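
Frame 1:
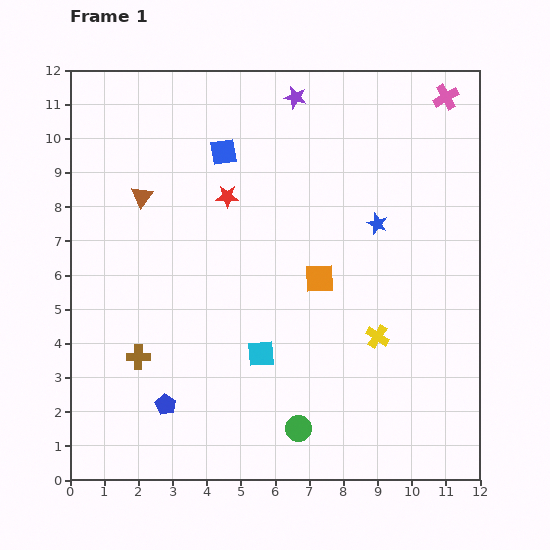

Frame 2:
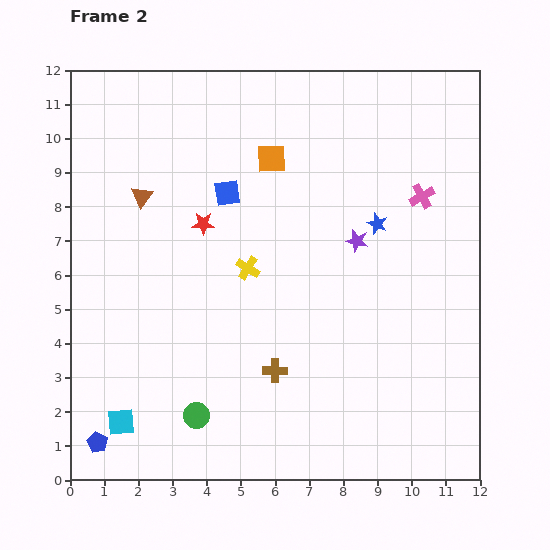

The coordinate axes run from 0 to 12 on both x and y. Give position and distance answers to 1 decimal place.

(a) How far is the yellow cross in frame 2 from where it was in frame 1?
4.3

The yellow cross moved from (9.0, 4.2) to (5.2, 6.2), a distance of √(3.8² + 2.0²) ≈ 4.3.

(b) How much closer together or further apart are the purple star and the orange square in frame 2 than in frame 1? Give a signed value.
-1.8

Distance in frame 1: 5.3. Distance in frame 2: 3.5.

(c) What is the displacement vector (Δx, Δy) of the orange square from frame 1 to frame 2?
(-1.4, 3.5)

The orange square was at (7.3, 5.9) in frame 1 and (5.9, 9.4) in frame 2.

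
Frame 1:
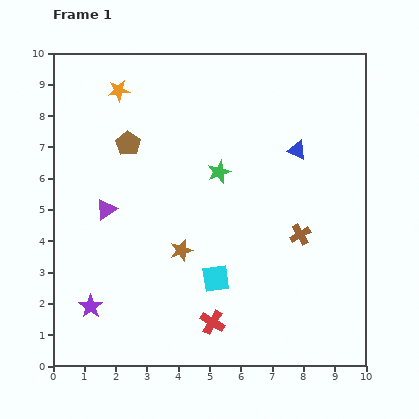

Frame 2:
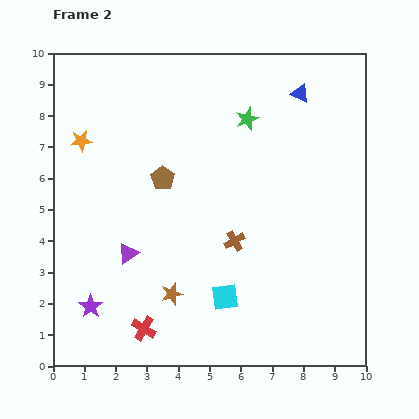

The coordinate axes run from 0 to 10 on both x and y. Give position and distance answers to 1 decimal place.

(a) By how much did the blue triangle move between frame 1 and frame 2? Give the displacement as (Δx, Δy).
(0.1, 1.8)

The blue triangle was at (7.8, 6.9) in frame 1 and (7.9, 8.7) in frame 2.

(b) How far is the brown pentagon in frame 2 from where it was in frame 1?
1.6

The brown pentagon moved from (2.4, 7.1) to (3.5, 6.0), a distance of √(1.1² + 1.1²) ≈ 1.6.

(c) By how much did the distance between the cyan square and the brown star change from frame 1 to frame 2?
+0.3

Distance in frame 1: 1.4. Distance in frame 2: 1.7.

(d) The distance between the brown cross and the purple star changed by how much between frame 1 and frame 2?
-2.0

Distance in frame 1: 7.1. Distance in frame 2: 5.1.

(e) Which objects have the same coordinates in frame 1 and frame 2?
the purple star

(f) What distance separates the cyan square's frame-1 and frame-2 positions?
0.7

The cyan square moved from (5.2, 2.8) to (5.5, 2.2), a distance of √(0.3² + 0.6²) ≈ 0.7.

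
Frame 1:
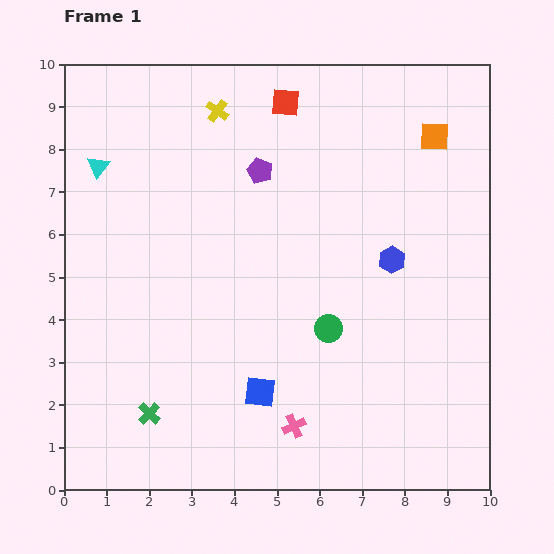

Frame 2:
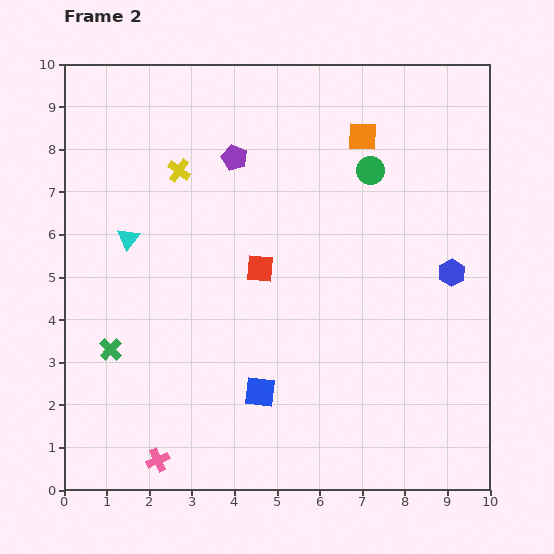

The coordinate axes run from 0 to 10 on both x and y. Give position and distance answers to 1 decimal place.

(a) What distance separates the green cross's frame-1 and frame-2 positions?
1.7

The green cross moved from (2.0, 1.8) to (1.1, 3.3), a distance of √(0.9² + 1.5²) ≈ 1.7.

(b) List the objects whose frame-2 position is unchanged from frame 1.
the blue square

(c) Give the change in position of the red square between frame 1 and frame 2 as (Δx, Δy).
(-0.6, -3.9)

The red square was at (5.2, 9.1) in frame 1 and (4.6, 5.2) in frame 2.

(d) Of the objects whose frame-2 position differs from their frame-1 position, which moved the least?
the purple pentagon

(moved 0.7)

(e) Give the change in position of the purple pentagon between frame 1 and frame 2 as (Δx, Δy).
(-0.6, 0.3)

The purple pentagon was at (4.6, 7.5) in frame 1 and (4.0, 7.8) in frame 2.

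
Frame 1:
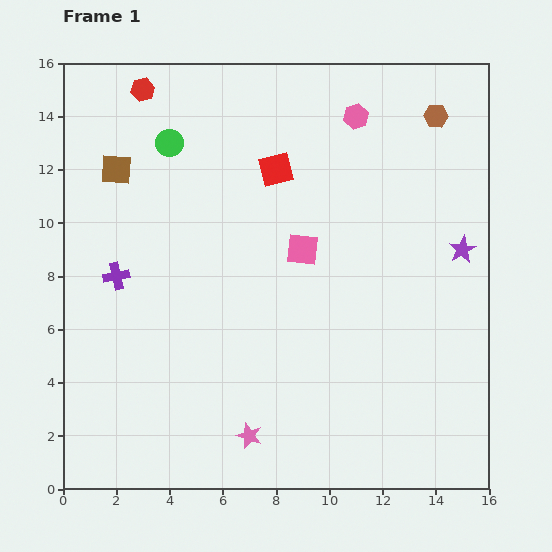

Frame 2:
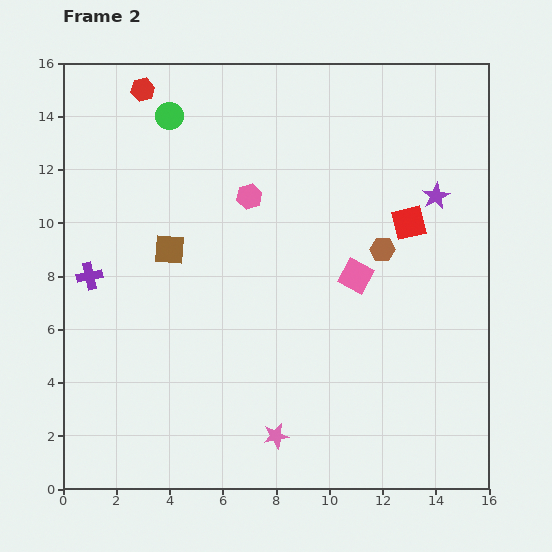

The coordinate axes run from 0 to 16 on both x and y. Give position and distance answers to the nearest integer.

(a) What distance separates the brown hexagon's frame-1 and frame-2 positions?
5

The brown hexagon moved from (14, 14) to (12, 9), a distance of √(2² + 5²) ≈ 5.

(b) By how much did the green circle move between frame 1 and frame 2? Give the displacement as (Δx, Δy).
(0, 1)

The green circle was at (4, 13) in frame 1 and (4, 14) in frame 2.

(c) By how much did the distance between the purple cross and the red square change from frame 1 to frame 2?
+5

Distance in frame 1: 7. Distance in frame 2: 12.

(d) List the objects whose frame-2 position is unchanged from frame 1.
the red hexagon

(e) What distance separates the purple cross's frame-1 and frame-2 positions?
1

The purple cross moved from (2, 8) to (1, 8), a distance of √(1² + 0²) ≈ 1.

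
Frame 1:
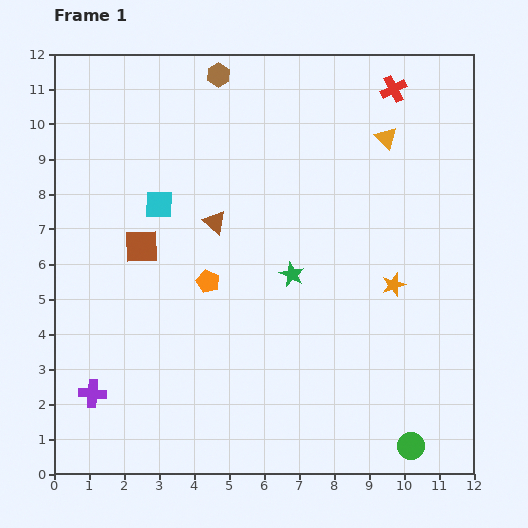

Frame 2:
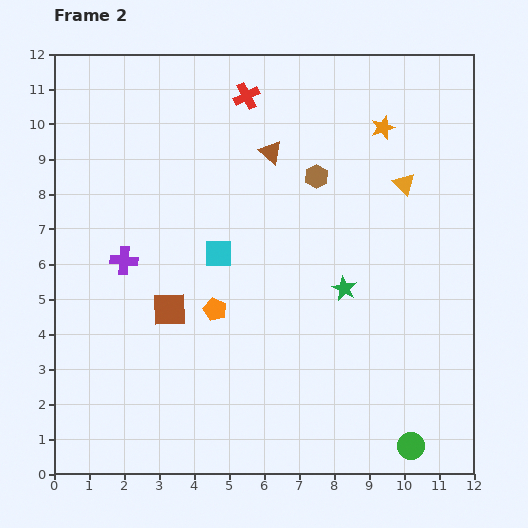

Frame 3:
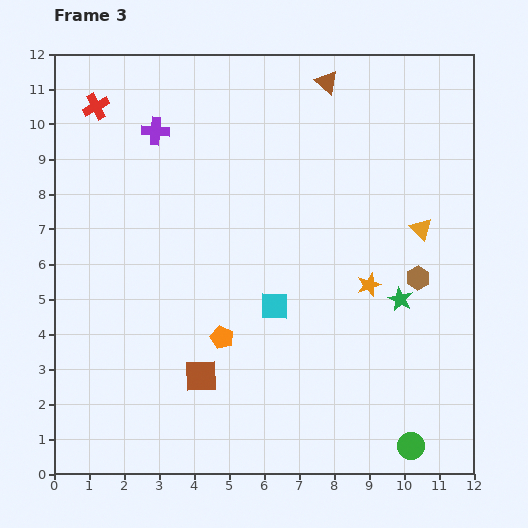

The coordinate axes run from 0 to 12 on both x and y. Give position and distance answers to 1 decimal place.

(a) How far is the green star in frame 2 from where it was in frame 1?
1.6

The green star moved from (6.8, 5.7) to (8.3, 5.3), a distance of √(1.5² + 0.4²) ≈ 1.6.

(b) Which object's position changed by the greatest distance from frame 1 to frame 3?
the red cross

(moved 8.5; next 8.1)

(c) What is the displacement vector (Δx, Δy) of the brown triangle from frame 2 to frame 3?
(1.6, 2.0)

The brown triangle was at (6.2, 9.2) in frame 2 and (7.8, 11.2) in frame 3.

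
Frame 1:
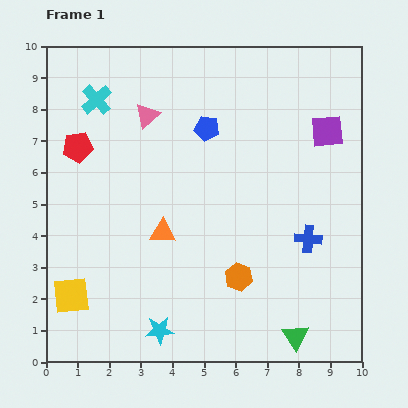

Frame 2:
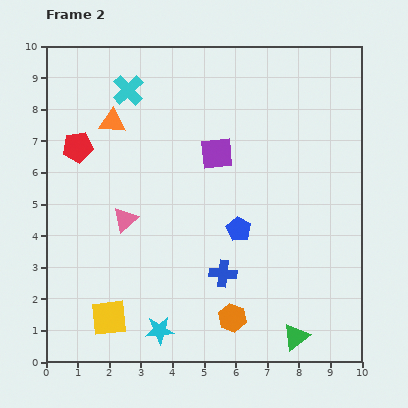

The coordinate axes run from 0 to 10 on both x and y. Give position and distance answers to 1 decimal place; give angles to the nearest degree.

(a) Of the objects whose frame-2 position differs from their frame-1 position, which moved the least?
the cyan cross

(moved 1.0)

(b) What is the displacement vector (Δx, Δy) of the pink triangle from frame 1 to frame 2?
(-0.7, -3.3)

The pink triangle was at (3.2, 7.8) in frame 1 and (2.5, 4.5) in frame 2.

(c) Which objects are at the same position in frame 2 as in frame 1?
the cyan star, the red pentagon, the green triangle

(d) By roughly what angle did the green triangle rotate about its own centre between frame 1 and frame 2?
27° clockwise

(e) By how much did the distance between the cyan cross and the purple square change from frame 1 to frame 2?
-4.0

Distance in frame 1: 7.4. Distance in frame 2: 3.4.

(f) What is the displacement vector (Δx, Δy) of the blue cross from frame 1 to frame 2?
(-2.7, -1.1)

The blue cross was at (8.3, 3.9) in frame 1 and (5.6, 2.8) in frame 2.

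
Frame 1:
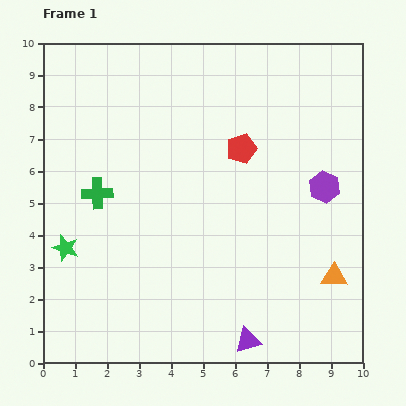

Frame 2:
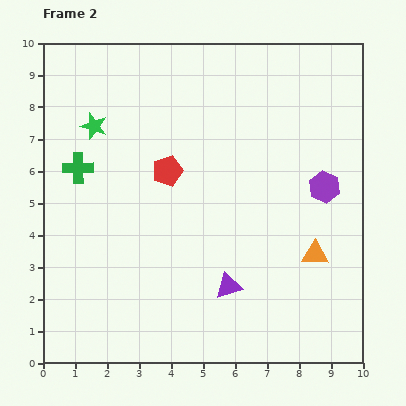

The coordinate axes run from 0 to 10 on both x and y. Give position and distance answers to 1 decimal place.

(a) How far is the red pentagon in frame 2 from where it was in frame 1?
2.4

The red pentagon moved from (6.2, 6.7) to (3.9, 6.0), a distance of √(2.3² + 0.7²) ≈ 2.4.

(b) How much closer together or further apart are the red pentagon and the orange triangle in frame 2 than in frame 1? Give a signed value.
+0.4

Distance in frame 1: 4.9. Distance in frame 2: 5.3.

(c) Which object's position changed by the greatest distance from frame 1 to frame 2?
the green star

(moved 3.9; next 2.4)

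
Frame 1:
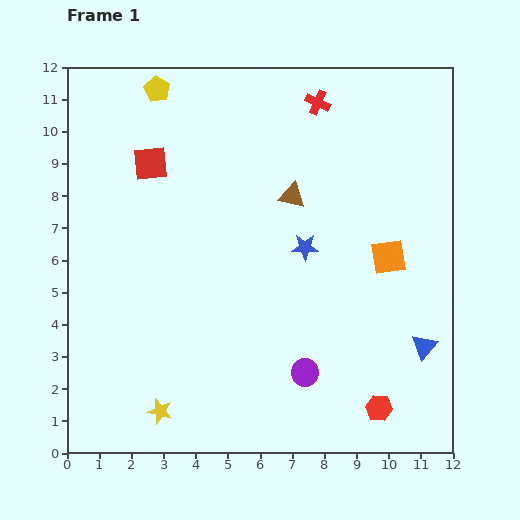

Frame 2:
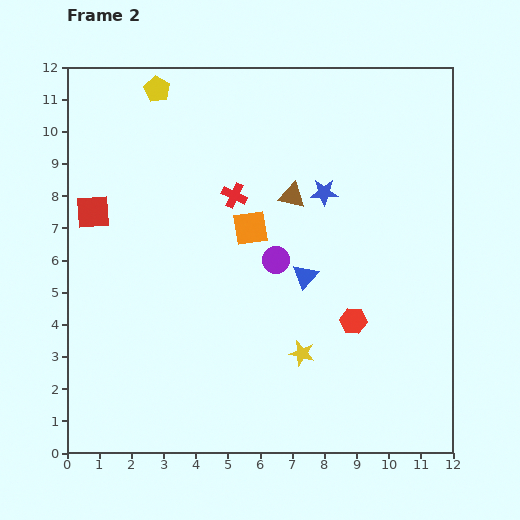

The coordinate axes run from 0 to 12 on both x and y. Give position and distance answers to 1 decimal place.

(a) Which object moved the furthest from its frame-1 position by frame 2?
the yellow star

(moved 4.8; next 4.4)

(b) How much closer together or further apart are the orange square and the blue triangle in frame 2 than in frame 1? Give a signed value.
-0.7

Distance in frame 1: 3.0. Distance in frame 2: 2.3.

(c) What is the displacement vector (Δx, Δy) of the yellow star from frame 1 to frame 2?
(4.4, 1.8)

The yellow star was at (2.9, 1.3) in frame 1 and (7.3, 3.1) in frame 2.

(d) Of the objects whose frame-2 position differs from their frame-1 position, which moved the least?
the blue star

(moved 1.8)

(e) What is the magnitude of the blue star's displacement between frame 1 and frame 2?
1.8

The blue star moved from (7.4, 6.4) to (8.0, 8.1), a distance of √(0.6² + 1.7²) ≈ 1.8.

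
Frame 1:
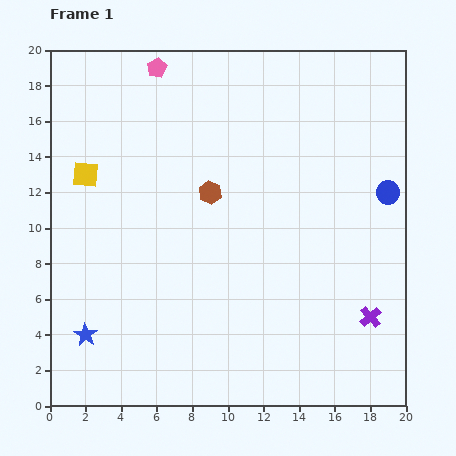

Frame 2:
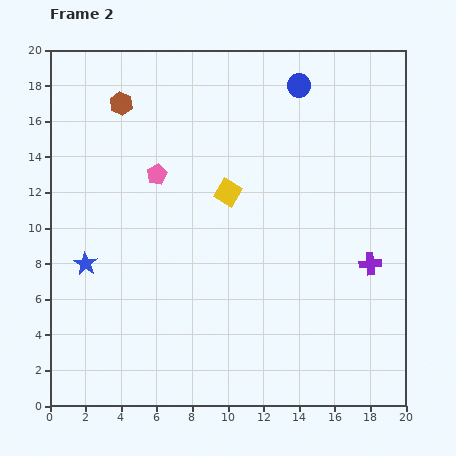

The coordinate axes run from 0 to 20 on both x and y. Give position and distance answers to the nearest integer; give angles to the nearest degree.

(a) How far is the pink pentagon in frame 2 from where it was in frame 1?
6

The pink pentagon moved from (6, 19) to (6, 13), a distance of √(0² + 6²) ≈ 6.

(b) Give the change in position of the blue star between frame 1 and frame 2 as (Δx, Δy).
(0, 4)

The blue star was at (2, 4) in frame 1 and (2, 8) in frame 2.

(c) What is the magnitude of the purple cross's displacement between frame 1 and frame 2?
3

The purple cross moved from (18, 5) to (18, 8), a distance of √(0² + 3²) ≈ 3.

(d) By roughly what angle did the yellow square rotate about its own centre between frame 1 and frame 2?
24° clockwise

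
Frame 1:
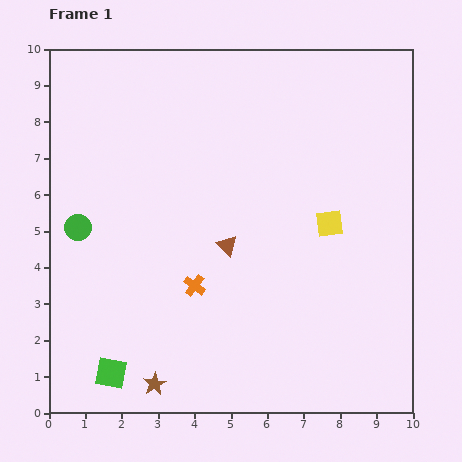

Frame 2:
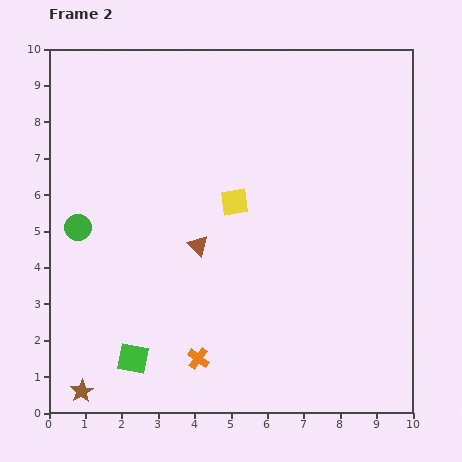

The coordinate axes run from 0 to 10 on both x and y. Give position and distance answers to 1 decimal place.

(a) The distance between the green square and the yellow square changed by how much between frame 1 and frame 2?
-2.2

Distance in frame 1: 7.3. Distance in frame 2: 5.1.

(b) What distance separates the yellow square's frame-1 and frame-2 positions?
2.7

The yellow square moved from (7.7, 5.2) to (5.1, 5.8), a distance of √(2.6² + 0.6²) ≈ 2.7.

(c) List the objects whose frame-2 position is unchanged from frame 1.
the green circle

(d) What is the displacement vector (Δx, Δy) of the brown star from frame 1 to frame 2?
(-2.0, -0.2)

The brown star was at (2.9, 0.8) in frame 1 and (0.9, 0.6) in frame 2.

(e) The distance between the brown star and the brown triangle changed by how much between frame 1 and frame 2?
+0.8

Distance in frame 1: 4.3. Distance in frame 2: 5.1.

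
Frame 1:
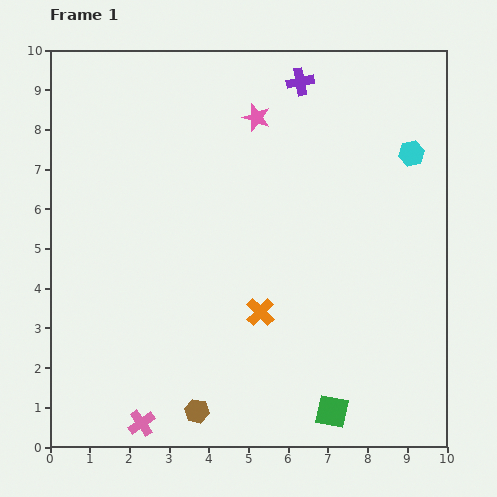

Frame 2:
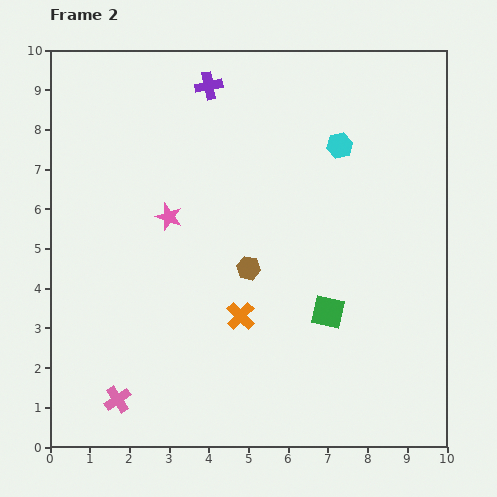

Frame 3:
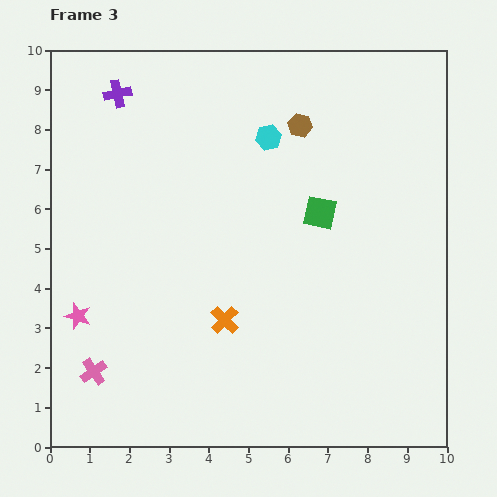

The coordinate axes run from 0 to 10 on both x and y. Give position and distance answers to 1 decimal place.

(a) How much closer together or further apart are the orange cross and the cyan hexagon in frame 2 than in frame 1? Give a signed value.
-0.5

Distance in frame 1: 5.5. Distance in frame 2: 5.0.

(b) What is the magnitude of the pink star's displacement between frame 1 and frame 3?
6.7

The pink star moved from (5.2, 8.3) to (0.7, 3.3), a distance of √(4.5² + 5.0²) ≈ 6.7.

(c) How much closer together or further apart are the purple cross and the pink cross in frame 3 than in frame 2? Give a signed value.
-1.2

Distance in frame 2: 8.2. Distance in frame 3: 7.0.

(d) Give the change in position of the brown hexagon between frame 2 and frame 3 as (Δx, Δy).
(1.3, 3.6)

The brown hexagon was at (5.0, 4.5) in frame 2 and (6.3, 8.1) in frame 3.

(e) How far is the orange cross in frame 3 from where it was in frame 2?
0.4

The orange cross moved from (4.8, 3.3) to (4.4, 3.2), a distance of √(0.4² + 0.1²) ≈ 0.4.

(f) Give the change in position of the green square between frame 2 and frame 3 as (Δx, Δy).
(-0.2, 2.5)

The green square was at (7.0, 3.4) in frame 2 and (6.8, 5.9) in frame 3.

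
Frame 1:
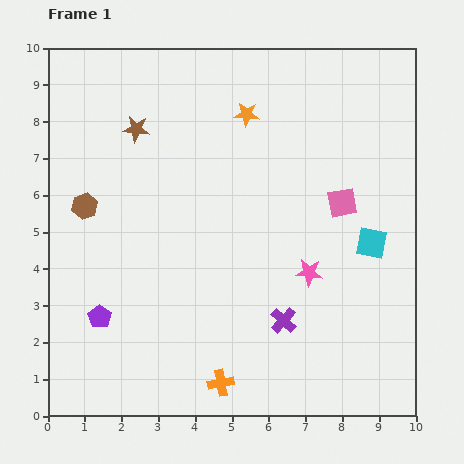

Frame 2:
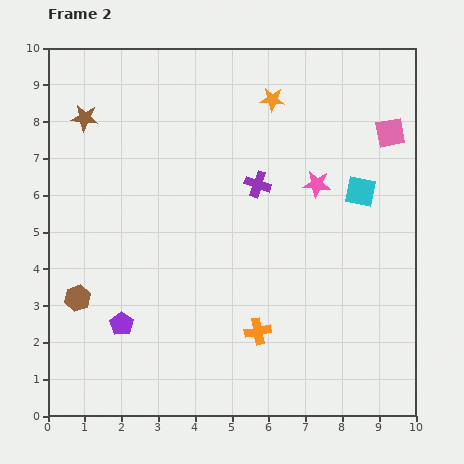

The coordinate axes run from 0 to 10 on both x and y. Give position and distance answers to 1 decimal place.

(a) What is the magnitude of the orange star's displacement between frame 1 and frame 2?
0.8

The orange star moved from (5.4, 8.2) to (6.1, 8.6), a distance of √(0.7² + 0.4²) ≈ 0.8.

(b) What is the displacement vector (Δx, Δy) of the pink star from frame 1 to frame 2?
(0.2, 2.4)

The pink star was at (7.1, 3.9) in frame 1 and (7.3, 6.3) in frame 2.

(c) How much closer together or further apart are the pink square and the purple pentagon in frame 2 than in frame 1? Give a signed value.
+1.7

Distance in frame 1: 7.3. Distance in frame 2: 9.0.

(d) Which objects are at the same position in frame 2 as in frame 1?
none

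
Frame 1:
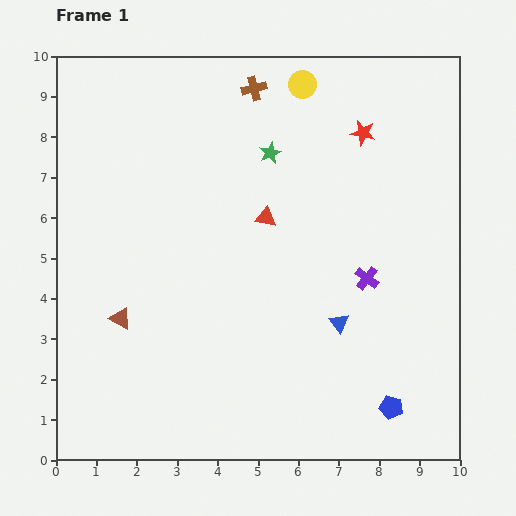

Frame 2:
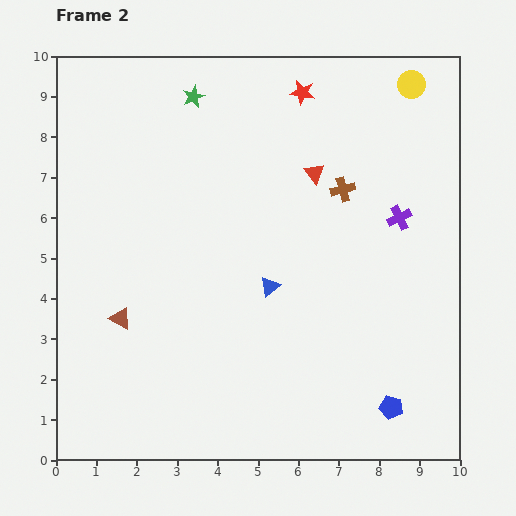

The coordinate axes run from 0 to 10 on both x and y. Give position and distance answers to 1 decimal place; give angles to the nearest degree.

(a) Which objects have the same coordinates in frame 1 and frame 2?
the brown triangle, the blue pentagon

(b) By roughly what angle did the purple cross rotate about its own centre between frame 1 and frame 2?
28° clockwise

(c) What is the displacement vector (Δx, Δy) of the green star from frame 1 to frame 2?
(-1.9, 1.4)

The green star was at (5.3, 7.6) in frame 1 and (3.4, 9.0) in frame 2.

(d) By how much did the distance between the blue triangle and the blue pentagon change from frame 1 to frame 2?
+1.7

Distance in frame 1: 2.5. Distance in frame 2: 4.2.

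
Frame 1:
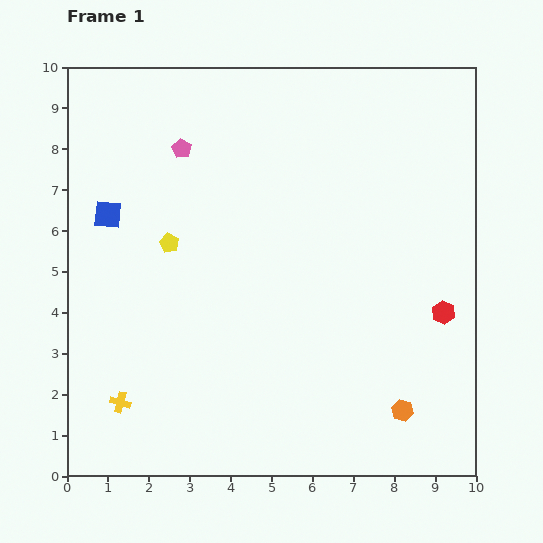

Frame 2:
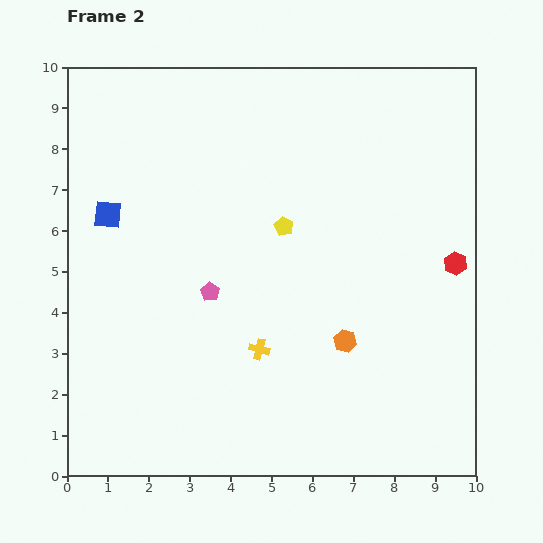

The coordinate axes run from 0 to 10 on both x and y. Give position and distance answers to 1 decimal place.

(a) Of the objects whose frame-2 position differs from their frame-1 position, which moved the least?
the red hexagon

(moved 1.2)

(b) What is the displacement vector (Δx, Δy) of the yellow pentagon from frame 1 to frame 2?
(2.8, 0.4)

The yellow pentagon was at (2.5, 5.7) in frame 1 and (5.3, 6.1) in frame 2.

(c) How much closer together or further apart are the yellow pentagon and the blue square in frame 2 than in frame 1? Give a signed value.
+2.6

Distance in frame 1: 1.7. Distance in frame 2: 4.3.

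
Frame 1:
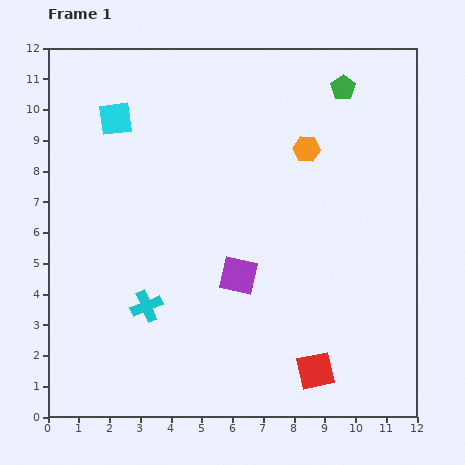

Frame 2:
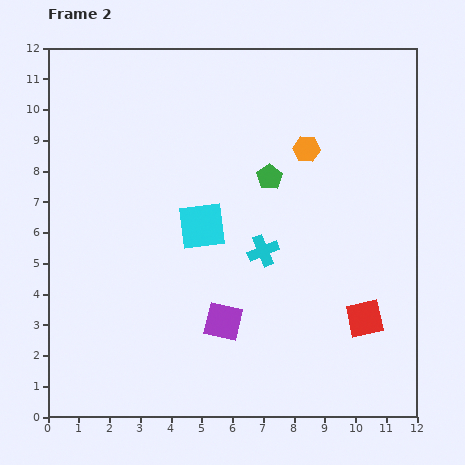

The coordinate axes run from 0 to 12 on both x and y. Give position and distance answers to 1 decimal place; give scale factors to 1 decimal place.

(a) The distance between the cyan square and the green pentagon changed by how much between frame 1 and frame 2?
-4.8

Distance in frame 1: 7.5. Distance in frame 2: 2.7.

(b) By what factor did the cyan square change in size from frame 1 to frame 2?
1.4×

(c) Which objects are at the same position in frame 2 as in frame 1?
the orange hexagon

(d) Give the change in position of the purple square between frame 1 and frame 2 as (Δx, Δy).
(-0.5, -1.5)

The purple square was at (6.2, 4.6) in frame 1 and (5.7, 3.1) in frame 2.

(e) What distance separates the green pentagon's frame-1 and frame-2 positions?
3.8

The green pentagon moved from (9.6, 10.7) to (7.2, 7.8), a distance of √(2.4² + 2.9²) ≈ 3.8.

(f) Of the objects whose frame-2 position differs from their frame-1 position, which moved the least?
the purple square

(moved 1.6)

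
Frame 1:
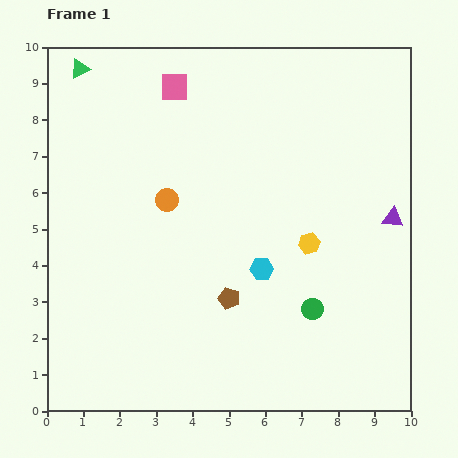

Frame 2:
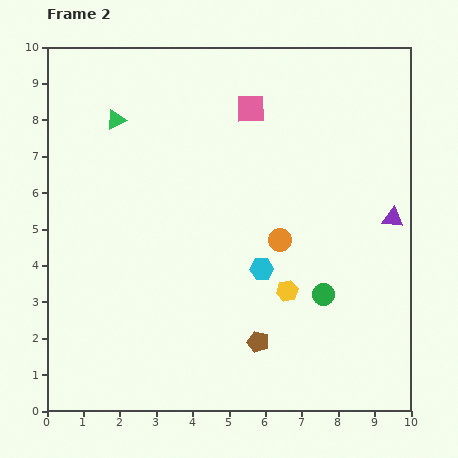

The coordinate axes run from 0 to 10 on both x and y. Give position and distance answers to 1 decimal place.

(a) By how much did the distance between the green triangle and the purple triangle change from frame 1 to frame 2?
-1.4

Distance in frame 1: 9.5. Distance in frame 2: 8.1.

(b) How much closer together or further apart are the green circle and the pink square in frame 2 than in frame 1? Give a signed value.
-1.7

Distance in frame 1: 7.2. Distance in frame 2: 5.5.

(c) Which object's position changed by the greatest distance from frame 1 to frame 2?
the orange circle

(moved 3.3; next 2.2)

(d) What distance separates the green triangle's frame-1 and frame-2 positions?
1.7

The green triangle moved from (0.9, 9.4) to (1.9, 8.0), a distance of √(1.0² + 1.4²) ≈ 1.7.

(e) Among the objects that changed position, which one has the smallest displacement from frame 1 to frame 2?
the green circle

(moved 0.5)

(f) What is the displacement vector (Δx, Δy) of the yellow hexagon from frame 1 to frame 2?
(-0.6, -1.3)

The yellow hexagon was at (7.2, 4.6) in frame 1 and (6.6, 3.3) in frame 2.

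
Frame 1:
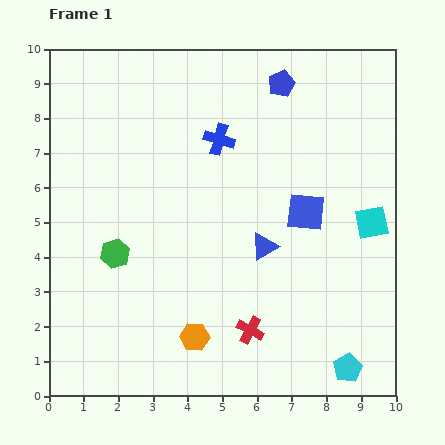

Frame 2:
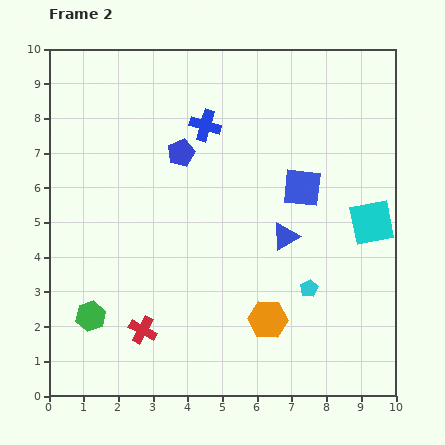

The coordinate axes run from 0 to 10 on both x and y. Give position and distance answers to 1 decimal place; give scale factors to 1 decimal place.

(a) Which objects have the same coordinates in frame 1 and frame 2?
the cyan square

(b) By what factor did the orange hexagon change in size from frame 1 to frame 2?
1.3×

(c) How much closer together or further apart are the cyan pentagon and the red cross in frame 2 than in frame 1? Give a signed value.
+1.9

Distance in frame 1: 3.0. Distance in frame 2: 4.9.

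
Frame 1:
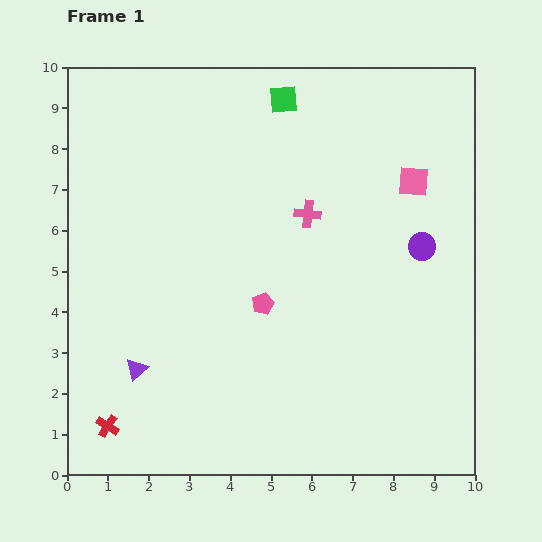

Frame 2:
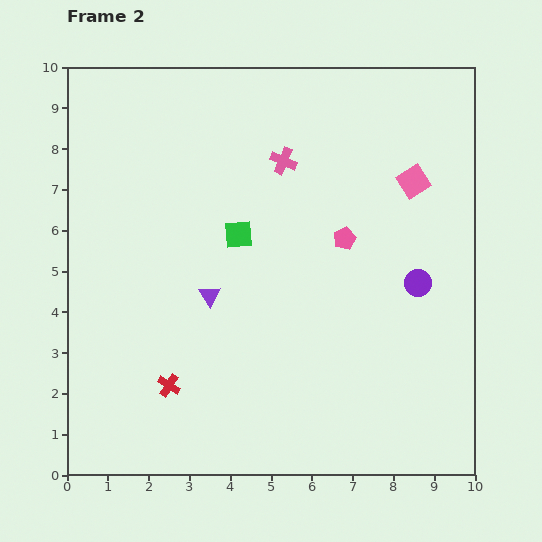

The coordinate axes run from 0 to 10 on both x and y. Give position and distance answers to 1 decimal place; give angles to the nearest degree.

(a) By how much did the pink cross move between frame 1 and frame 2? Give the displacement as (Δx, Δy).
(-0.6, 1.3)

The pink cross was at (5.9, 6.4) in frame 1 and (5.3, 7.7) in frame 2.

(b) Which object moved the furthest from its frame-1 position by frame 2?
the green square

(moved 3.5; next 2.6)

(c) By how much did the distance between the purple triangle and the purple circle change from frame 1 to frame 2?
-2.5

Distance in frame 1: 7.6. Distance in frame 2: 5.1.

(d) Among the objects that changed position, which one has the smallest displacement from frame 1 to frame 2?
the purple circle

(moved 0.9)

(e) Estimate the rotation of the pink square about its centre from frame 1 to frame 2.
36° counter-clockwise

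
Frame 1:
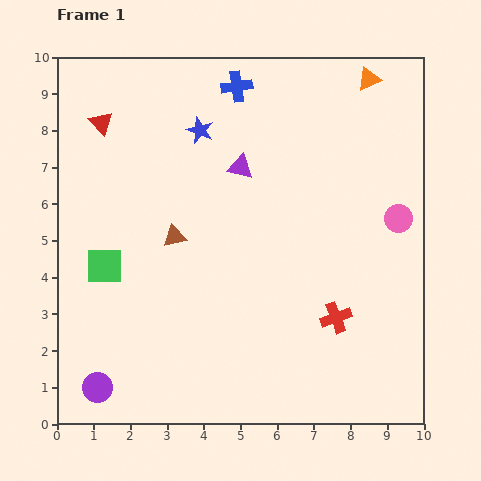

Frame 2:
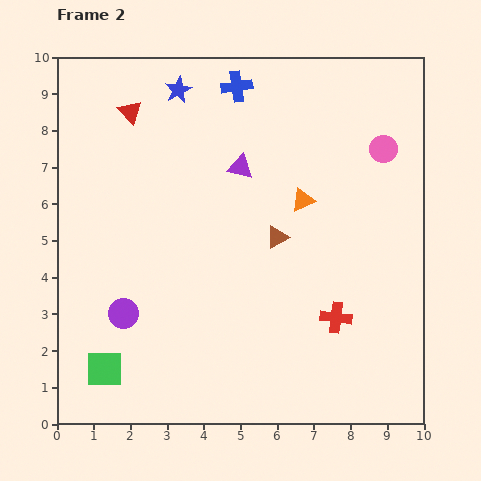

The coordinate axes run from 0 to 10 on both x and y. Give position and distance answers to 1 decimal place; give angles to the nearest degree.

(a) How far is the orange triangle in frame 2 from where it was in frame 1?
3.8

The orange triangle moved from (8.5, 9.4) to (6.7, 6.1), a distance of √(1.8² + 3.3²) ≈ 3.8.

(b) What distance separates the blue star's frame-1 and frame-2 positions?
1.3

The blue star moved from (3.9, 8.0) to (3.3, 9.1), a distance of √(0.6² + 1.1²) ≈ 1.3.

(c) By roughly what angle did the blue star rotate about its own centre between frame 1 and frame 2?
23° clockwise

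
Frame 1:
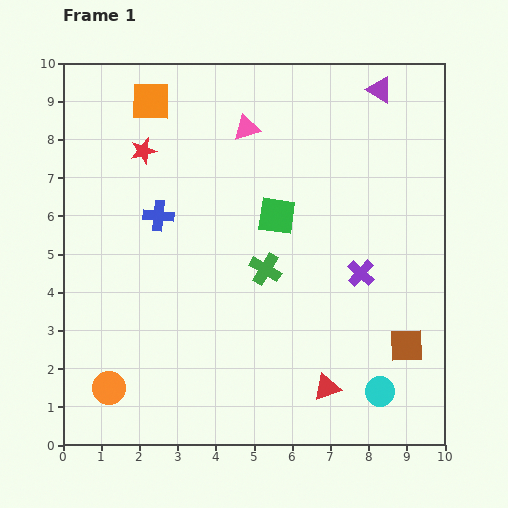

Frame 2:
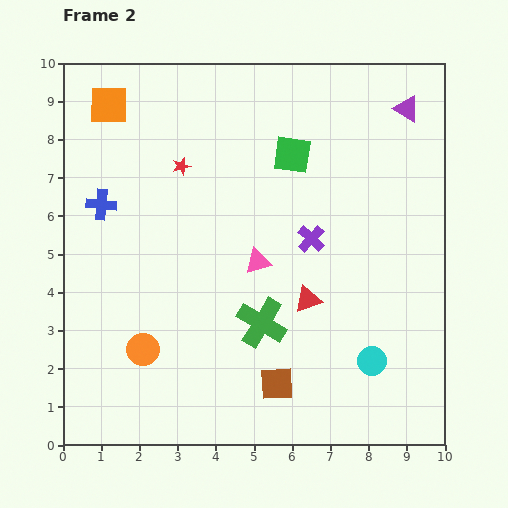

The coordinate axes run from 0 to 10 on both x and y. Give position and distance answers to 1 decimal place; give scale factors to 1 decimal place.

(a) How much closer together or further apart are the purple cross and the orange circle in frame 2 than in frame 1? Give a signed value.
-1.9

Distance in frame 1: 7.2. Distance in frame 2: 5.3.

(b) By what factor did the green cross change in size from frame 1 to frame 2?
1.6×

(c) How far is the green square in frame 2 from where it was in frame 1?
1.6

The green square moved from (5.6, 6.0) to (6.0, 7.6), a distance of √(0.4² + 1.6²) ≈ 1.6.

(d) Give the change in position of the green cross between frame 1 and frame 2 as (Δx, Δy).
(-0.1, -1.4)

The green cross was at (5.3, 4.6) in frame 1 and (5.2, 3.2) in frame 2.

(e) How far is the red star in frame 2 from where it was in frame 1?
1.1

The red star moved from (2.1, 7.7) to (3.1, 7.3), a distance of √(1.0² + 0.4²) ≈ 1.1.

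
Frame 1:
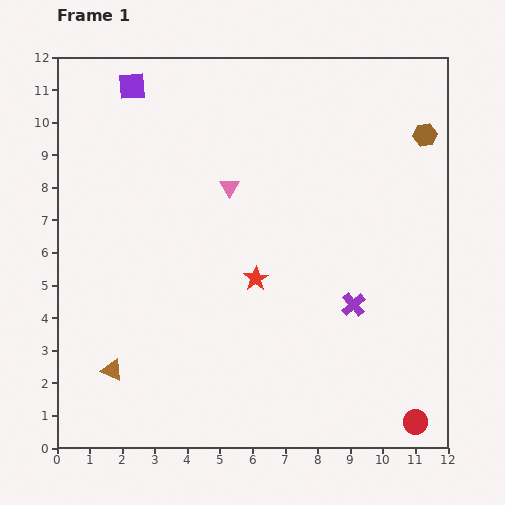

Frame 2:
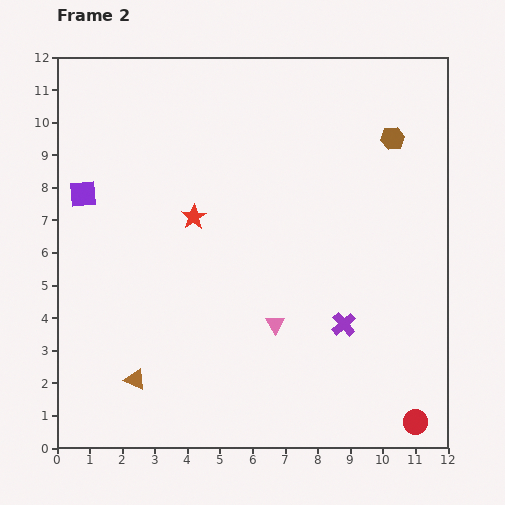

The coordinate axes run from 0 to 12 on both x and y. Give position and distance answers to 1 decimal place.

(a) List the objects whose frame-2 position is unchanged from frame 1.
the red circle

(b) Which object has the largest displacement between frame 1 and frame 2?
the pink triangle

(moved 4.4; next 3.6)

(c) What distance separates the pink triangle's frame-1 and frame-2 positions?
4.4

The pink triangle moved from (5.3, 8.0) to (6.7, 3.8), a distance of √(1.4² + 4.2²) ≈ 4.4.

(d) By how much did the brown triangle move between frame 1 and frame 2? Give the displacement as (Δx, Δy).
(0.7, -0.3)

The brown triangle was at (1.7, 2.4) in frame 1 and (2.4, 2.1) in frame 2.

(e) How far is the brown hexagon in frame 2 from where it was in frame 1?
1.0

The brown hexagon moved from (11.3, 9.6) to (10.3, 9.5), a distance of √(1.0² + 0.1²) ≈ 1.0.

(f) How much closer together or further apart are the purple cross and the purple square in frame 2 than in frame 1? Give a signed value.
-0.6

Distance in frame 1: 9.5. Distance in frame 2: 8.9.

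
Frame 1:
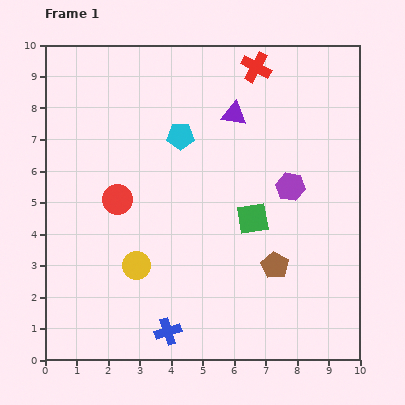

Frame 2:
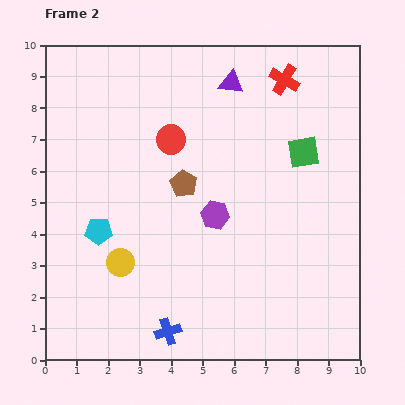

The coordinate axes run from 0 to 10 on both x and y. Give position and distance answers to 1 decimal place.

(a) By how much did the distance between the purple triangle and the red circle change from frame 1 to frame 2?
-2.0

Distance in frame 1: 4.6. Distance in frame 2: 2.6.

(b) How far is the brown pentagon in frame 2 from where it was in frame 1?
3.9

The brown pentagon moved from (7.3, 3.0) to (4.4, 5.6), a distance of √(2.9² + 2.6²) ≈ 3.9.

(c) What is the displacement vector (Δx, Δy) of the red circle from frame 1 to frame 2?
(1.7, 1.9)

The red circle was at (2.3, 5.1) in frame 1 and (4.0, 7.0) in frame 2.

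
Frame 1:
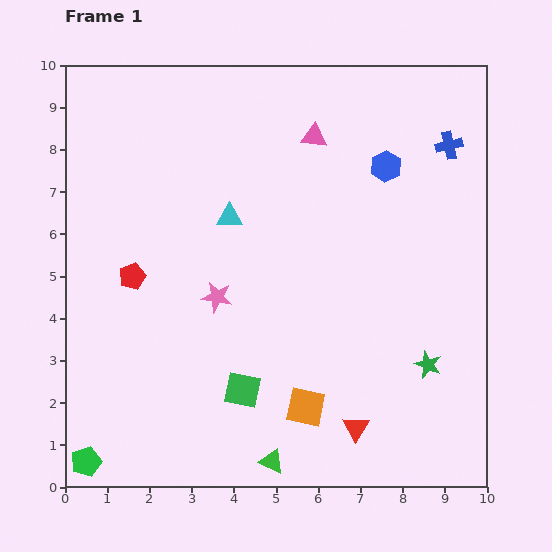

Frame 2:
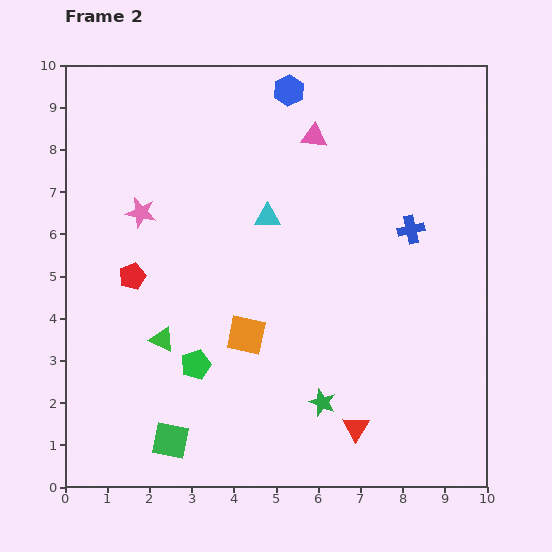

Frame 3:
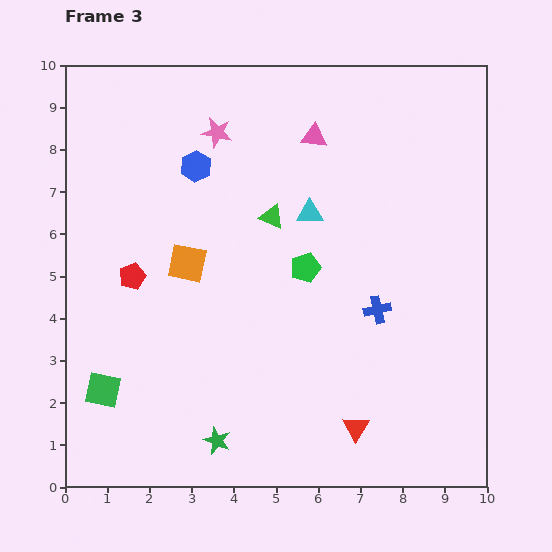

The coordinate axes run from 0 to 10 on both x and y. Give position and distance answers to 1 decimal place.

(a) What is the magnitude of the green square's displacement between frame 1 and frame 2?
2.1

The green square moved from (4.2, 2.3) to (2.5, 1.1), a distance of √(1.7² + 1.2²) ≈ 2.1.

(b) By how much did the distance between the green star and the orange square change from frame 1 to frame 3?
+1.2

Distance in frame 1: 3.1. Distance in frame 3: 4.3.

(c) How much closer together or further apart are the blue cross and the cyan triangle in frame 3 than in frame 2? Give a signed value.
-0.6

Distance in frame 2: 3.4. Distance in frame 3: 2.8.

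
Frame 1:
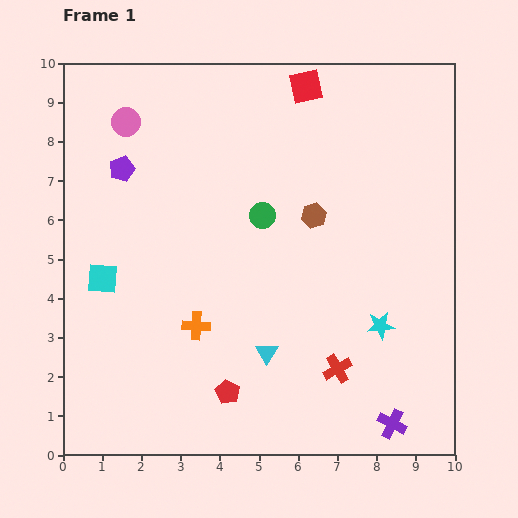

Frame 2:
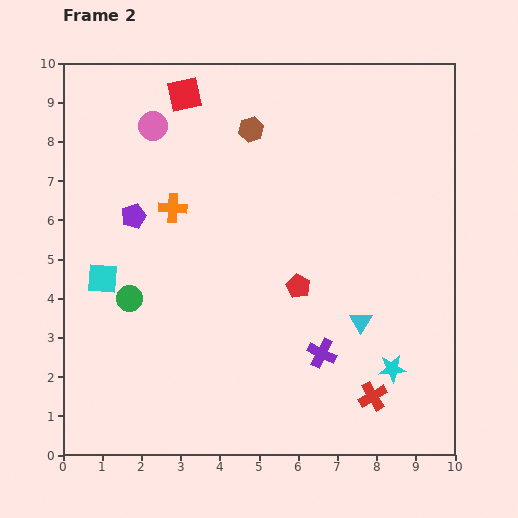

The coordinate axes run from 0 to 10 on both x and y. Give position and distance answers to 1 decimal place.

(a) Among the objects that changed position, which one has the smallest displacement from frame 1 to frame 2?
the pink circle

(moved 0.7)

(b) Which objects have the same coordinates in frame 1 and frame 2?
the cyan square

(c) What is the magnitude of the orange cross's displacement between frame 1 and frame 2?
3.1

The orange cross moved from (3.4, 3.3) to (2.8, 6.3), a distance of √(0.6² + 3.0²) ≈ 3.1.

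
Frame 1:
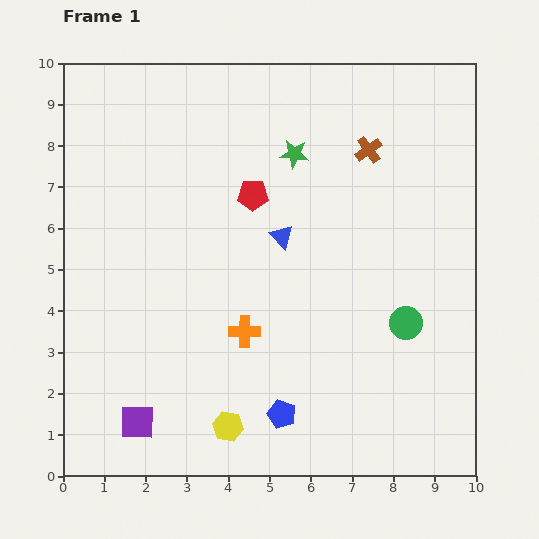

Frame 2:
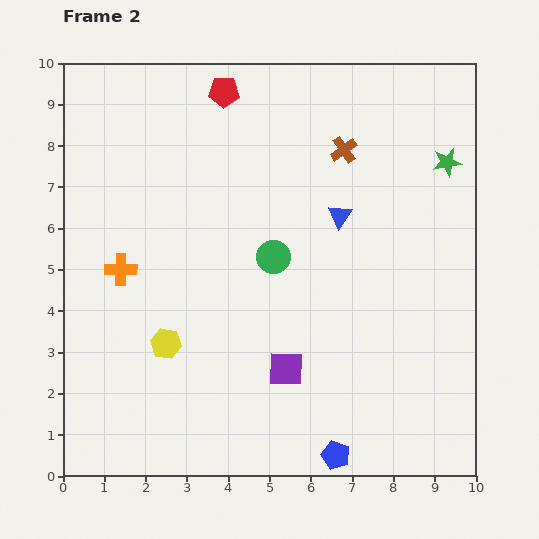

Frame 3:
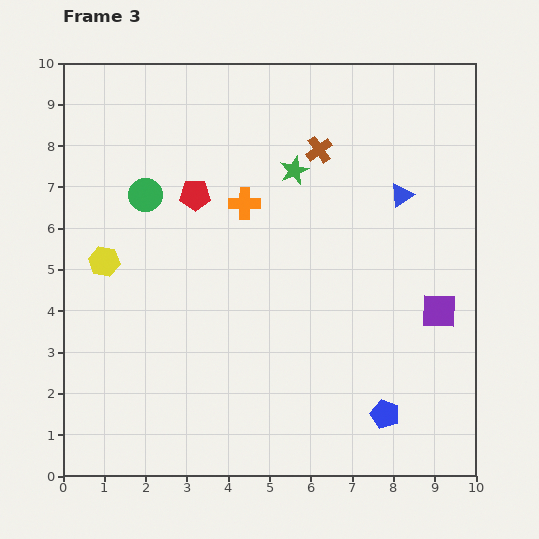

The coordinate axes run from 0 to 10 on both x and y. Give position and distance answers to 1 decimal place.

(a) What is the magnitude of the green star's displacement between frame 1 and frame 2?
3.7

The green star moved from (5.6, 7.8) to (9.3, 7.6), a distance of √(3.7² + 0.2²) ≈ 3.7.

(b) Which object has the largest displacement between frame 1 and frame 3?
the purple square

(moved 7.8; next 7.0)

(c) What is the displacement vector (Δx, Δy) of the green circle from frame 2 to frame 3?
(-3.1, 1.5)

The green circle was at (5.1, 5.3) in frame 2 and (2.0, 6.8) in frame 3.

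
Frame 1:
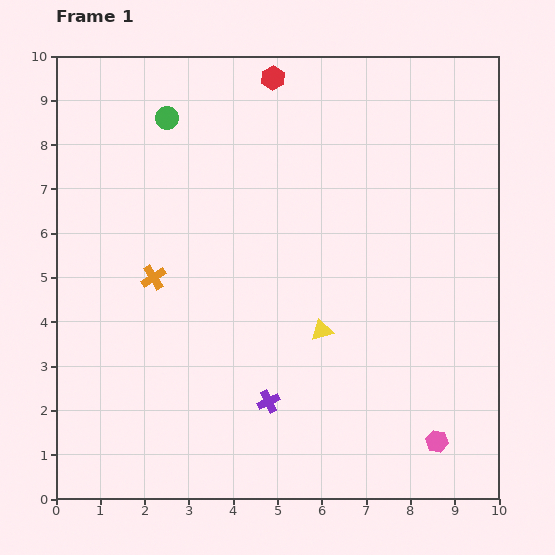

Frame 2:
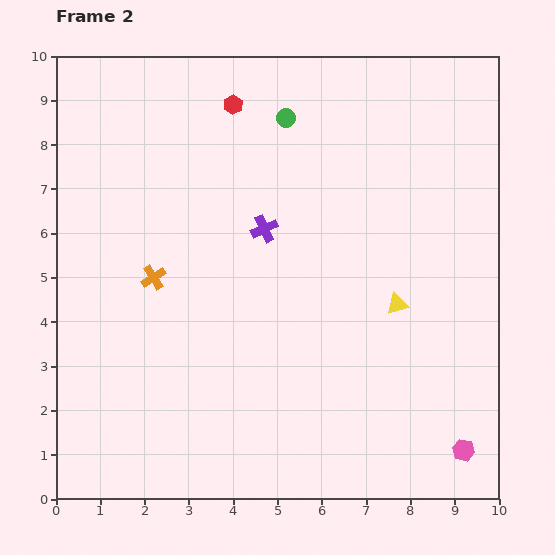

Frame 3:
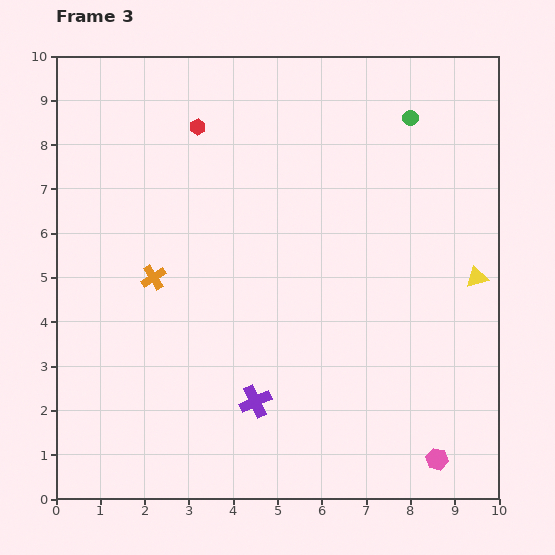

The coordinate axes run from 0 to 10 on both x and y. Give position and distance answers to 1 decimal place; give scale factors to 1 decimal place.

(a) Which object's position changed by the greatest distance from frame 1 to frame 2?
the purple cross

(moved 3.9; next 2.7)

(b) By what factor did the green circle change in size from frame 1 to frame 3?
0.7×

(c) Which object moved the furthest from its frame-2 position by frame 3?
the purple cross

(moved 3.9; next 2.8)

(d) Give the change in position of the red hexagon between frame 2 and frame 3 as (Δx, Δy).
(-0.8, -0.5)

The red hexagon was at (4.0, 8.9) in frame 2 and (3.2, 8.4) in frame 3.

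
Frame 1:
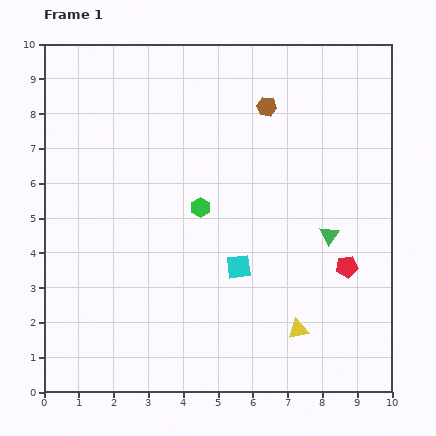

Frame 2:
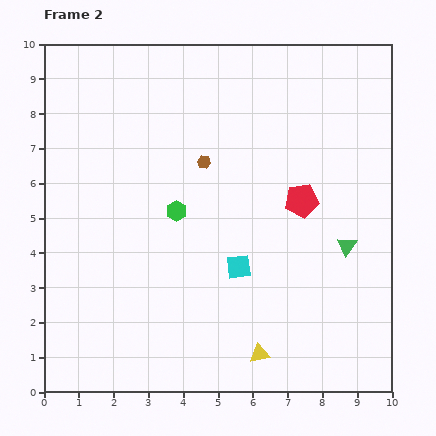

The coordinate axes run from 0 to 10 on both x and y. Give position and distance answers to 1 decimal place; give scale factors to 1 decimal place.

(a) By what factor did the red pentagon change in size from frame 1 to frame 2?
1.5×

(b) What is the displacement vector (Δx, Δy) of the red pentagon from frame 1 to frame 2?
(-1.3, 1.9)

The red pentagon was at (8.7, 3.6) in frame 1 and (7.4, 5.5) in frame 2.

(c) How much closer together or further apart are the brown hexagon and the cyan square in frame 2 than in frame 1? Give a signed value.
-1.5

Distance in frame 1: 4.7. Distance in frame 2: 3.2.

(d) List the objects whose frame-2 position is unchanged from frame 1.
the cyan square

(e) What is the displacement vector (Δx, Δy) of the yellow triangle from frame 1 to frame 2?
(-1.1, -0.7)

The yellow triangle was at (7.3, 1.8) in frame 1 and (6.2, 1.1) in frame 2.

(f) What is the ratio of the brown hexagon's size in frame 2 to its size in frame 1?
0.7×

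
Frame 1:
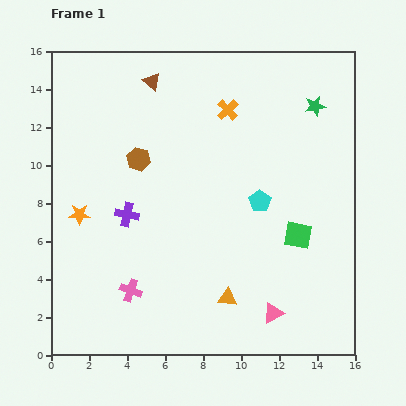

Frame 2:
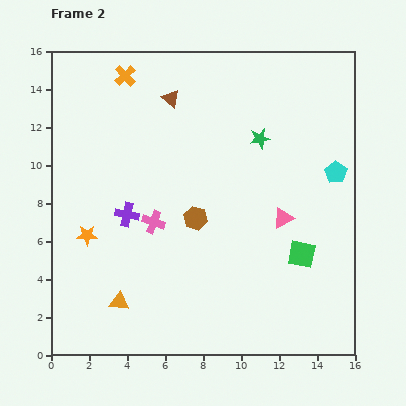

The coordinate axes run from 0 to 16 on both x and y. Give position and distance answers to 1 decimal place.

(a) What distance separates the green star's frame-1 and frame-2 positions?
3.4

The green star moved from (13.9, 13.1) to (11.0, 11.4), a distance of √(2.9² + 1.7²) ≈ 3.4.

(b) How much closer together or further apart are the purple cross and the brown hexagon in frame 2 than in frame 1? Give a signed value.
+0.6

Distance in frame 1: 3.0. Distance in frame 2: 3.6.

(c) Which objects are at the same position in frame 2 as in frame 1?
the purple cross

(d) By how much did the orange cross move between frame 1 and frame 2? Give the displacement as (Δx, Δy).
(-5.4, 1.8)

The orange cross was at (9.3, 12.9) in frame 1 and (3.9, 14.7) in frame 2.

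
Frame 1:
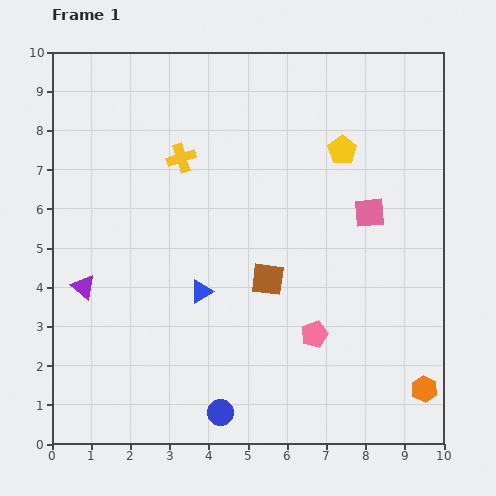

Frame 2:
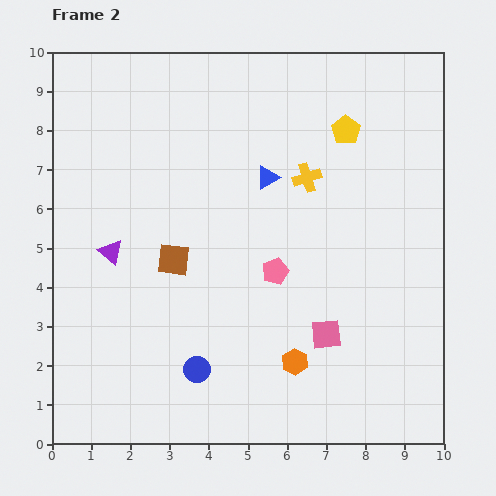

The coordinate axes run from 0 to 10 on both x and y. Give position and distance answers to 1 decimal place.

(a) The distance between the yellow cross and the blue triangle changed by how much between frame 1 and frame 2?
-2.4

Distance in frame 1: 3.4. Distance in frame 2: 1.0.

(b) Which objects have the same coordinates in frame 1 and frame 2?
none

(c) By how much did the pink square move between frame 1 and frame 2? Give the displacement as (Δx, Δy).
(-1.1, -3.1)

The pink square was at (8.1, 5.9) in frame 1 and (7.0, 2.8) in frame 2.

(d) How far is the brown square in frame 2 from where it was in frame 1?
2.5

The brown square moved from (5.5, 4.2) to (3.1, 4.7), a distance of √(2.4² + 0.5²) ≈ 2.5.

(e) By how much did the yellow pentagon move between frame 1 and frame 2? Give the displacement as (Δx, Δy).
(0.1, 0.5)

The yellow pentagon was at (7.4, 7.5) in frame 1 and (7.5, 8.0) in frame 2.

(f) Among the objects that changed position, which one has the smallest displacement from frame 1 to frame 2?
the yellow pentagon

(moved 0.5)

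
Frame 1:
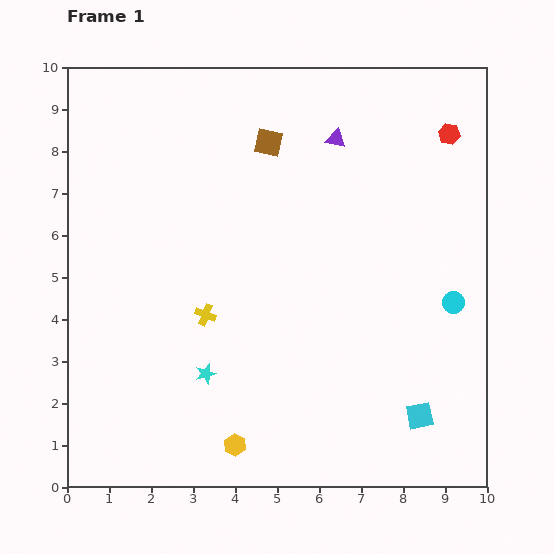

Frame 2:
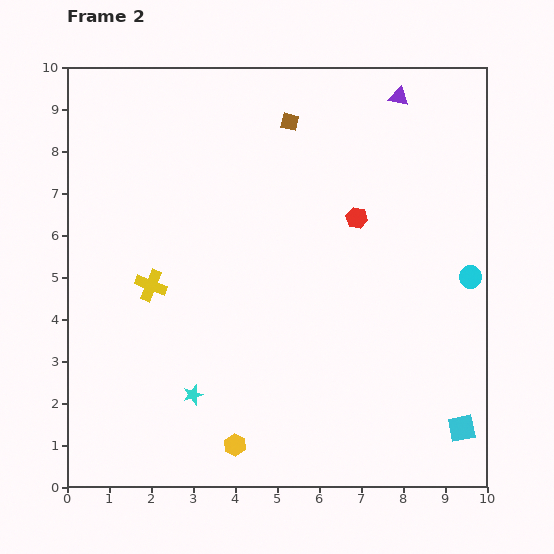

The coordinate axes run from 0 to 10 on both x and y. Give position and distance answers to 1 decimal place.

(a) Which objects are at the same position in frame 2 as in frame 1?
the yellow hexagon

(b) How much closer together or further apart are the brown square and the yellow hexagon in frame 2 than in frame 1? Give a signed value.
+0.6

Distance in frame 1: 7.2. Distance in frame 2: 7.8.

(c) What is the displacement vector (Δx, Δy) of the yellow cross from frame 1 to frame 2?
(-1.3, 0.7)

The yellow cross was at (3.3, 4.1) in frame 1 and (2.0, 4.8) in frame 2.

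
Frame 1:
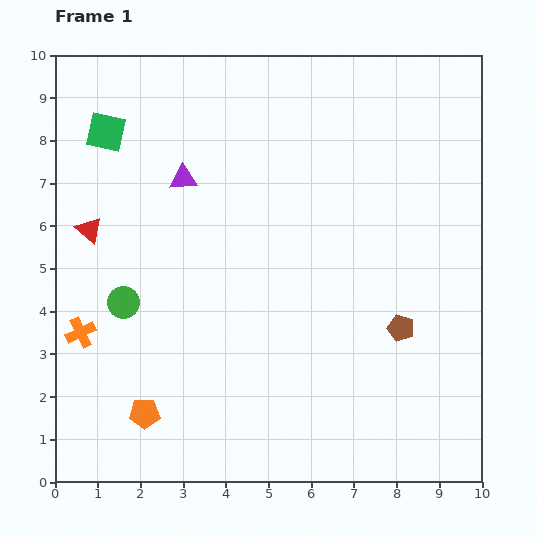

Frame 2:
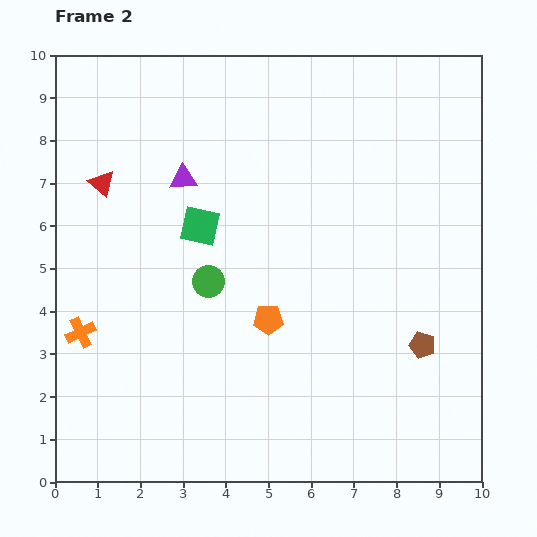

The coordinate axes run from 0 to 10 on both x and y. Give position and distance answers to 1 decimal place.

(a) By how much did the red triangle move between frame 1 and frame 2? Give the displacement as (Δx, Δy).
(0.3, 1.1)

The red triangle was at (0.8, 5.9) in frame 1 and (1.1, 7.0) in frame 2.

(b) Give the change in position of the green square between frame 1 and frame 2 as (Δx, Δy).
(2.2, -2.2)

The green square was at (1.2, 8.2) in frame 1 and (3.4, 6.0) in frame 2.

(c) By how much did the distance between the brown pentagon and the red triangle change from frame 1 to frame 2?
+0.7

Distance in frame 1: 7.7. Distance in frame 2: 8.4.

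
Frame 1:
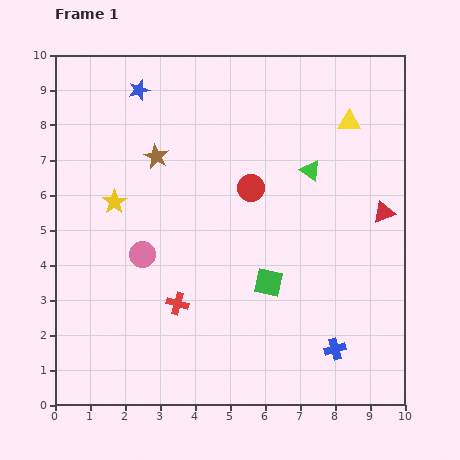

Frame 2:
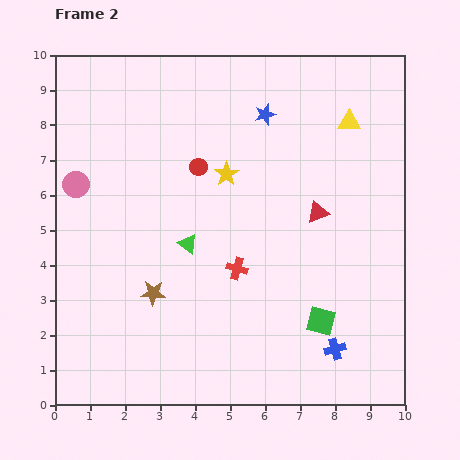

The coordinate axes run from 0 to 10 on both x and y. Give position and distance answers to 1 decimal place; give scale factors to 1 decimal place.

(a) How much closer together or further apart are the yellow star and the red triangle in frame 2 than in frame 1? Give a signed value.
-4.9

Distance in frame 1: 7.7. Distance in frame 2: 2.8.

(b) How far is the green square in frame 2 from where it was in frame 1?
1.9

The green square moved from (6.1, 3.5) to (7.6, 2.4), a distance of √(1.5² + 1.1²) ≈ 1.9.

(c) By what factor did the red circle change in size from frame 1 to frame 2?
0.7×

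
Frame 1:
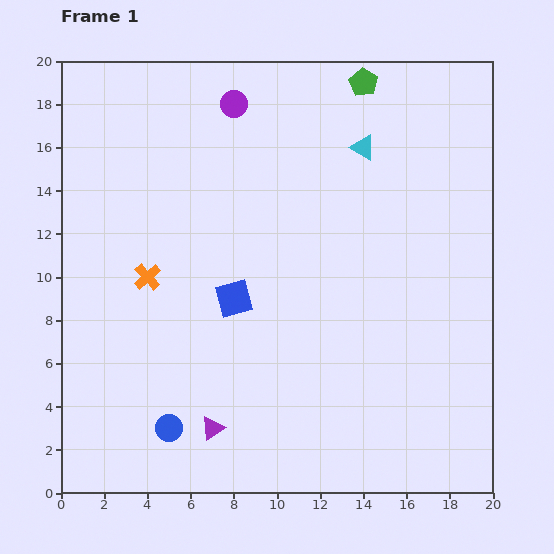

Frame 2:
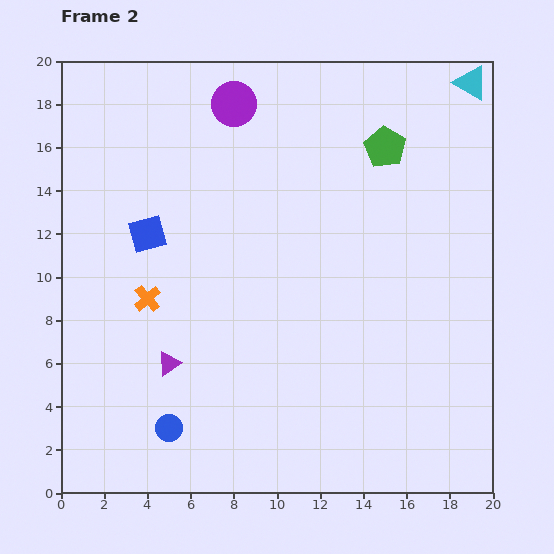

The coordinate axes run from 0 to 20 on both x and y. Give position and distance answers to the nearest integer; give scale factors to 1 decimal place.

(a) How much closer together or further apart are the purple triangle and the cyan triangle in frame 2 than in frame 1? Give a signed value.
+4

Distance in frame 1: 15. Distance in frame 2: 19.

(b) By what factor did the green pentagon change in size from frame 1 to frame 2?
1.5×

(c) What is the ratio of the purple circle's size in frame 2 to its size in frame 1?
1.7×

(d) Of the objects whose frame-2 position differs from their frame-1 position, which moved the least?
the orange cross

(moved 1)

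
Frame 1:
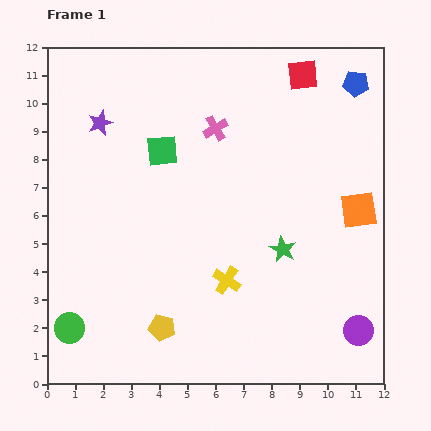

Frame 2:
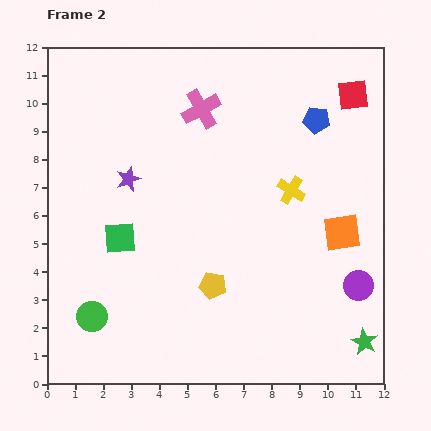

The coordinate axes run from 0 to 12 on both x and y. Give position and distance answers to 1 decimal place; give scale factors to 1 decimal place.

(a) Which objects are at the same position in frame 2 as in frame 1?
none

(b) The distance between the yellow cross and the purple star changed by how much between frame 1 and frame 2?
-1.4

Distance in frame 1: 7.2. Distance in frame 2: 5.8.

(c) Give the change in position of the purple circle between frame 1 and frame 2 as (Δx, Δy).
(0.0, 1.6)

The purple circle was at (11.1, 1.9) in frame 1 and (11.1, 3.5) in frame 2.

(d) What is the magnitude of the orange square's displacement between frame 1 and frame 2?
1.0

The orange square moved from (11.1, 6.2) to (10.5, 5.4), a distance of √(0.6² + 0.8²) ≈ 1.0.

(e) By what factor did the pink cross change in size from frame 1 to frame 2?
1.5×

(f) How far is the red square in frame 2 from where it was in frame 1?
1.9

The red square moved from (9.1, 11.0) to (10.9, 10.3), a distance of √(1.8² + 0.7²) ≈ 1.9.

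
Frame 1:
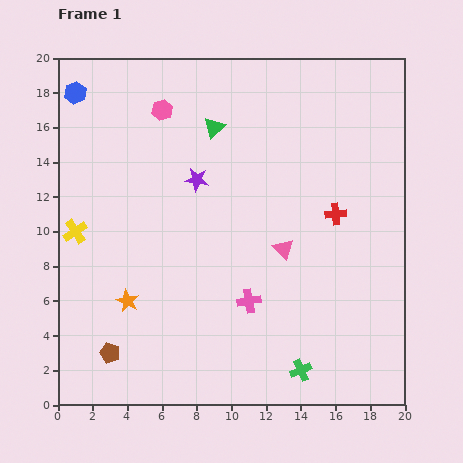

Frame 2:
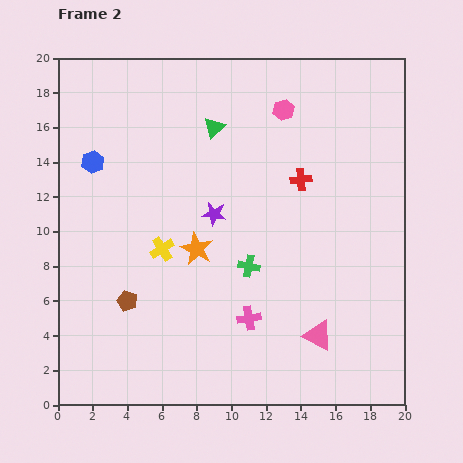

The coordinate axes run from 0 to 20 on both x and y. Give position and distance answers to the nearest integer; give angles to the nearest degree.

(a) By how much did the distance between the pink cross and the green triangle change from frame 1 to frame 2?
+1

Distance in frame 1: 10. Distance in frame 2: 11.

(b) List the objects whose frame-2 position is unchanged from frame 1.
the green triangle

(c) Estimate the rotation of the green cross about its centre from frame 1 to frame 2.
35° clockwise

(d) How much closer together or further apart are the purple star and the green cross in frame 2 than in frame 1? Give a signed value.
-9

Distance in frame 1: 13. Distance in frame 2: 4.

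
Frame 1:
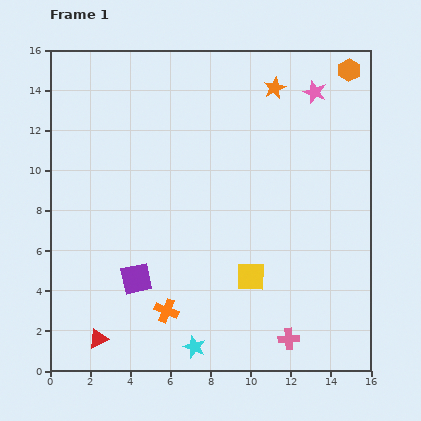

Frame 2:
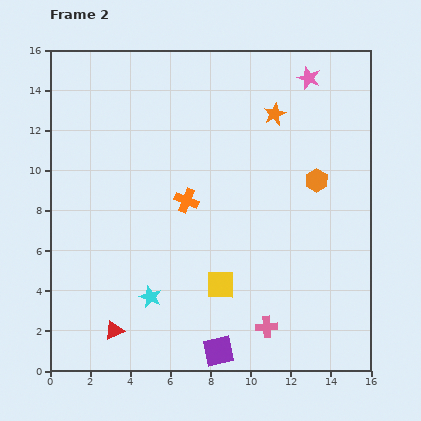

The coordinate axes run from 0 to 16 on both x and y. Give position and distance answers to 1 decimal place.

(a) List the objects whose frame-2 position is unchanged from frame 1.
none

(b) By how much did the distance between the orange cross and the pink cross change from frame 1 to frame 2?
+1.2

Distance in frame 1: 6.3. Distance in frame 2: 7.5.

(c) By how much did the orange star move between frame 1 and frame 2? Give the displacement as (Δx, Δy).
(0.0, -1.3)

The orange star was at (11.2, 14.1) in frame 1 and (11.2, 12.8) in frame 2.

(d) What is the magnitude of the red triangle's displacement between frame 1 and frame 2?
0.9

The red triangle moved from (2.4, 1.6) to (3.2, 2.0), a distance of √(0.8² + 0.4²) ≈ 0.9.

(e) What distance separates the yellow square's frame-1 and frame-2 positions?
1.6

The yellow square moved from (10.0, 4.7) to (8.5, 4.3), a distance of √(1.5² + 0.4²) ≈ 1.6.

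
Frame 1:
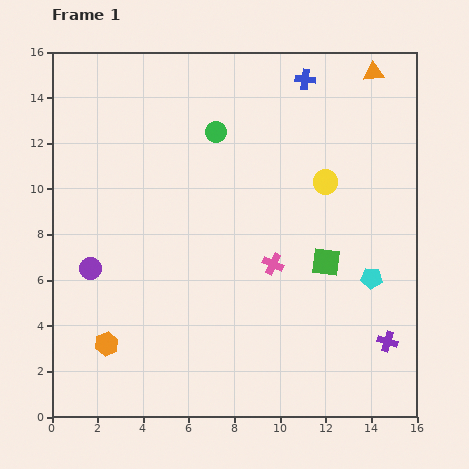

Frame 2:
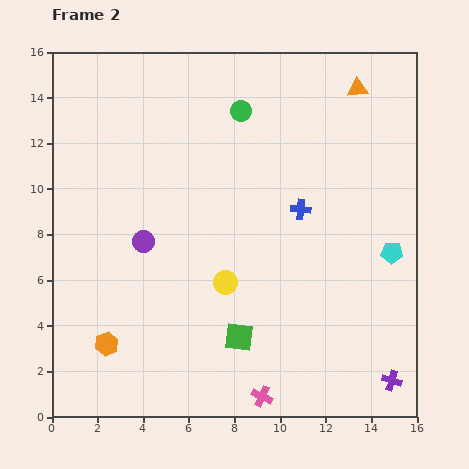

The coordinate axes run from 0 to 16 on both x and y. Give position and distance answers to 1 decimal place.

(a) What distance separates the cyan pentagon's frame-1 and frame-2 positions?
1.4

The cyan pentagon moved from (14.0, 6.1) to (14.9, 7.2), a distance of √(0.9² + 1.1²) ≈ 1.4.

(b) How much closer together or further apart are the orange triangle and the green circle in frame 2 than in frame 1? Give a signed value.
-2.2

Distance in frame 1: 7.4. Distance in frame 2: 5.2.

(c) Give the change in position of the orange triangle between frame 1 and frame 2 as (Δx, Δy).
(-0.7, -0.7)

The orange triangle was at (14.1, 15.1) in frame 1 and (13.4, 14.4) in frame 2.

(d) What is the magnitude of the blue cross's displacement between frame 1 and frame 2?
5.7

The blue cross moved from (11.1, 14.8) to (10.9, 9.1), a distance of √(0.2² + 5.7²) ≈ 5.7.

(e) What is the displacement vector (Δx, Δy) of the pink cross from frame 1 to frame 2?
(-0.5, -5.8)

The pink cross was at (9.7, 6.7) in frame 1 and (9.2, 0.9) in frame 2.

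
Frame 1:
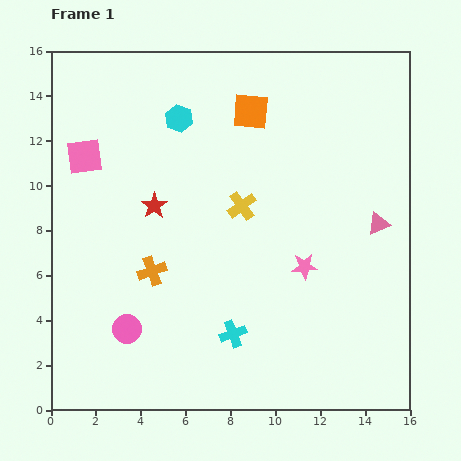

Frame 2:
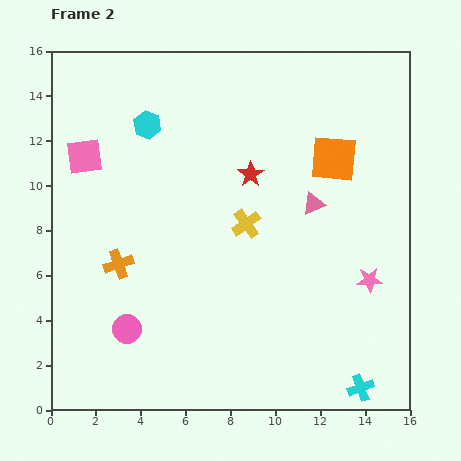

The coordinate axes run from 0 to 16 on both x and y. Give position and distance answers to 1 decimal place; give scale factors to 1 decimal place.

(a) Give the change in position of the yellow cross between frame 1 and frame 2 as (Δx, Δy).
(0.2, -0.8)

The yellow cross was at (8.5, 9.1) in frame 1 and (8.7, 8.3) in frame 2.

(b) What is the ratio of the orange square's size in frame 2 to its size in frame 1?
1.3×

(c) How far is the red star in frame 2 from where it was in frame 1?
4.5

The red star moved from (4.6, 9.1) to (8.9, 10.5), a distance of √(4.3² + 1.4²) ≈ 4.5.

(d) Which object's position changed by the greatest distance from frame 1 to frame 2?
the cyan cross

(moved 6.2; next 4.5)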